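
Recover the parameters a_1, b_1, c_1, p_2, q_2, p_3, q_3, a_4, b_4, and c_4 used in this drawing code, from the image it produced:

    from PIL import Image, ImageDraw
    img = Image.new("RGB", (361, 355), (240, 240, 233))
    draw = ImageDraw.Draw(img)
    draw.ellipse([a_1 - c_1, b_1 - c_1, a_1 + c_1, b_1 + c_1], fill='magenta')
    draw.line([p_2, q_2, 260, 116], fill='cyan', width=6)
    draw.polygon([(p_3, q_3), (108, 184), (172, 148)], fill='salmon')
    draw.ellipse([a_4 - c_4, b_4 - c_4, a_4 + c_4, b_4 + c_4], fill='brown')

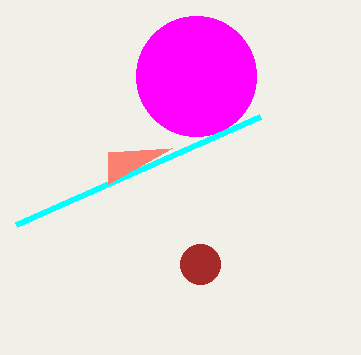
a_1 = 196; b_1 = 76; c_1 = 60; p_2 = 16; q_2 = 224; p_3 = 108; q_3 = 152; a_4 = 200; b_4 = 264; c_4 = 20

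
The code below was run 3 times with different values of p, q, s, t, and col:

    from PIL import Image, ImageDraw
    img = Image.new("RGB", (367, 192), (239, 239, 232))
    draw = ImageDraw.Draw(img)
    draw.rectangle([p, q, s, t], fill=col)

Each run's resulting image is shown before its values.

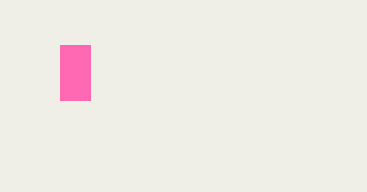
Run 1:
p = 60, q = 45, s = 90, t = 100, col = 'hotpink'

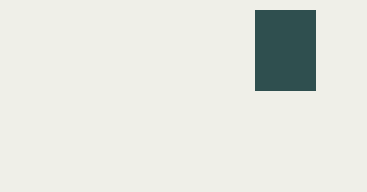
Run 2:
p = 255
q = 10
s = 315
t = 90
col = 'darkslategray'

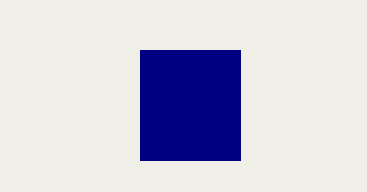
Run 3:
p = 140, q = 50, s = 240, t = 160, col = 'navy'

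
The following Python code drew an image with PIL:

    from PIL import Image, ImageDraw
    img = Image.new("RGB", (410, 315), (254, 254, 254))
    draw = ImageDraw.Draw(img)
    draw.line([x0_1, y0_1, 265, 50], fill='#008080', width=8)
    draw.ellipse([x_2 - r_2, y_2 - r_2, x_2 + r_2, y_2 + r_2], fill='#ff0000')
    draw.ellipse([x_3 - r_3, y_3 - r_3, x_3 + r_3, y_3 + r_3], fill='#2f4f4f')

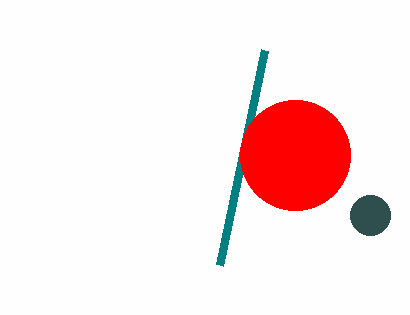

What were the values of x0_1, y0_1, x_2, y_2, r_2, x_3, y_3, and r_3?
x0_1 = 220, y0_1 = 265, x_2 = 295, y_2 = 155, r_2 = 55, x_3 = 370, y_3 = 215, r_3 = 20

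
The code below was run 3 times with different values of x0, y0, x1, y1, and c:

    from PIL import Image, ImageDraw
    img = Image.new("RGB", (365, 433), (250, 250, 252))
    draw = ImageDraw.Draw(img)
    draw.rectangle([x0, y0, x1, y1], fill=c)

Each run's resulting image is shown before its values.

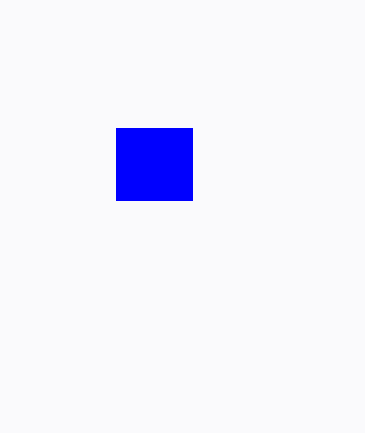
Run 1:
x0 = 116
y0 = 128
x1 = 192
y1 = 200
c = 'blue'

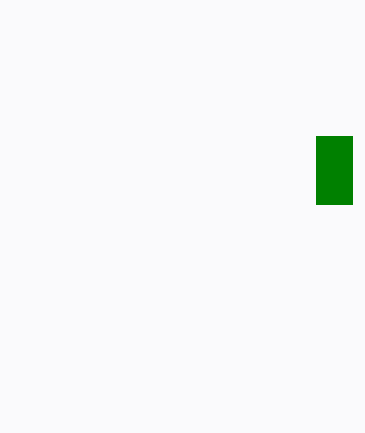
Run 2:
x0 = 316, y0 = 136, x1 = 352, y1 = 204, c = 'green'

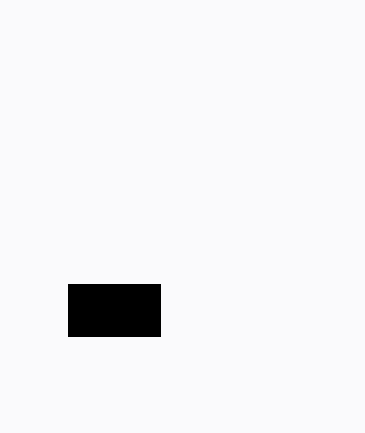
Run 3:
x0 = 68
y0 = 284
x1 = 160
y1 = 336
c = 'black'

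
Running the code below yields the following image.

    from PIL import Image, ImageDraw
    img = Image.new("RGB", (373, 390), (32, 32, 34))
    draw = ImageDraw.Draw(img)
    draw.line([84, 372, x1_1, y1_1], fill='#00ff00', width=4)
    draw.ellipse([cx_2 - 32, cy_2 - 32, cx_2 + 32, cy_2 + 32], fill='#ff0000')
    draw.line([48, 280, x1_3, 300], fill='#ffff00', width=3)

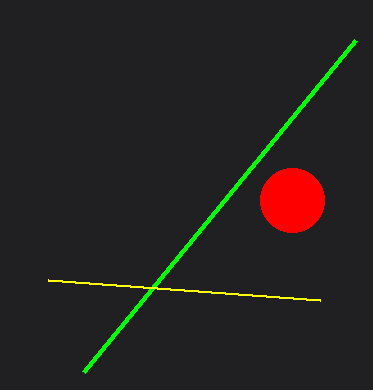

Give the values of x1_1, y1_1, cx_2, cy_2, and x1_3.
x1_1 = 356
y1_1 = 40
cx_2 = 292
cy_2 = 200
x1_3 = 320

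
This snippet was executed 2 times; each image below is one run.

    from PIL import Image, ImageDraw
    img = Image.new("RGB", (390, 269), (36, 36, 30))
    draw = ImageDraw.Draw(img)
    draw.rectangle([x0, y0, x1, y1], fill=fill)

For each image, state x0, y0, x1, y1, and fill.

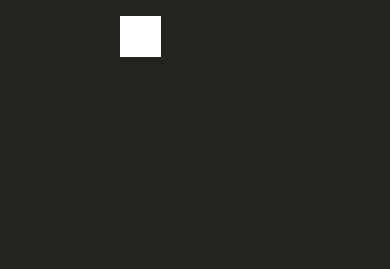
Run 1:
x0 = 120
y0 = 16
x1 = 160
y1 = 56
fill = 'white'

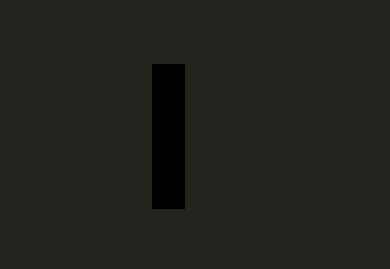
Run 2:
x0 = 152; y0 = 64; x1 = 184; y1 = 208; fill = 'black'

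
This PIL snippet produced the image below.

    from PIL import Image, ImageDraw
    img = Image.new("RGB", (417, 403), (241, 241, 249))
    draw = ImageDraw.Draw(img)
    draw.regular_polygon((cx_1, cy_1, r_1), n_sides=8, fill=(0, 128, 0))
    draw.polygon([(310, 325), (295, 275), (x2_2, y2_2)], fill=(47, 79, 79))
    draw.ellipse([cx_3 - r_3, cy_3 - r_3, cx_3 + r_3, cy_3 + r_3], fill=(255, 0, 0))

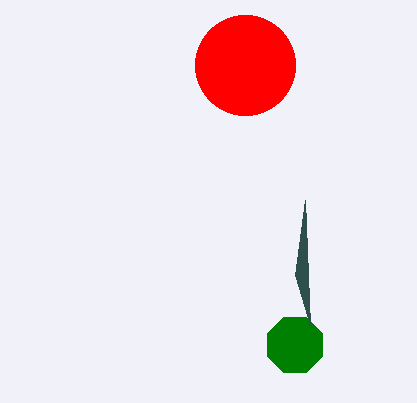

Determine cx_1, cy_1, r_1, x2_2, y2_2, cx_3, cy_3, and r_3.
cx_1 = 295; cy_1 = 345; r_1 = 30; x2_2 = 305; y2_2 = 200; cx_3 = 245; cy_3 = 65; r_3 = 50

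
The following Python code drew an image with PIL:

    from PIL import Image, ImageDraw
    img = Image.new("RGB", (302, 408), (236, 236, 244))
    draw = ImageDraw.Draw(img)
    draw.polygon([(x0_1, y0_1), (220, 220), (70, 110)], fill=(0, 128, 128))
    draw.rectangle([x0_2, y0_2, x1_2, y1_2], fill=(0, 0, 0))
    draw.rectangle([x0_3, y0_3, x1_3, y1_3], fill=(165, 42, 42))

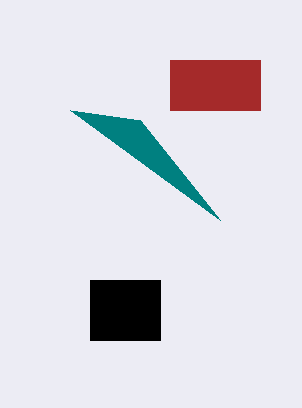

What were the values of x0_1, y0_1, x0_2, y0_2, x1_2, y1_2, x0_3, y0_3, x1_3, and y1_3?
x0_1 = 140, y0_1 = 120, x0_2 = 90, y0_2 = 280, x1_2 = 160, y1_2 = 340, x0_3 = 170, y0_3 = 60, x1_3 = 260, y1_3 = 110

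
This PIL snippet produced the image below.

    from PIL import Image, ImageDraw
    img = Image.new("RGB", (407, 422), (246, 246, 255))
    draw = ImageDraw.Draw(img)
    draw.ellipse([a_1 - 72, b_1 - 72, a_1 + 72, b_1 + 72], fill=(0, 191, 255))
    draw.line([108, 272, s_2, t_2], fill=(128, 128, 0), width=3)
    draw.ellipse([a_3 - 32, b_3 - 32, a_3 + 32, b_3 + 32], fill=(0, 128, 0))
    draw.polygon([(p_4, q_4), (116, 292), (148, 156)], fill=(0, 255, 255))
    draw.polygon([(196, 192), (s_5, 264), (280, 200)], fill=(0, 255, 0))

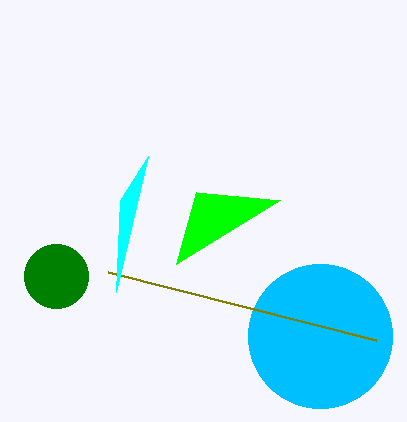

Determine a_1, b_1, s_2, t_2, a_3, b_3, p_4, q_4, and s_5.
a_1 = 320; b_1 = 336; s_2 = 376; t_2 = 340; a_3 = 56; b_3 = 276; p_4 = 120; q_4 = 200; s_5 = 176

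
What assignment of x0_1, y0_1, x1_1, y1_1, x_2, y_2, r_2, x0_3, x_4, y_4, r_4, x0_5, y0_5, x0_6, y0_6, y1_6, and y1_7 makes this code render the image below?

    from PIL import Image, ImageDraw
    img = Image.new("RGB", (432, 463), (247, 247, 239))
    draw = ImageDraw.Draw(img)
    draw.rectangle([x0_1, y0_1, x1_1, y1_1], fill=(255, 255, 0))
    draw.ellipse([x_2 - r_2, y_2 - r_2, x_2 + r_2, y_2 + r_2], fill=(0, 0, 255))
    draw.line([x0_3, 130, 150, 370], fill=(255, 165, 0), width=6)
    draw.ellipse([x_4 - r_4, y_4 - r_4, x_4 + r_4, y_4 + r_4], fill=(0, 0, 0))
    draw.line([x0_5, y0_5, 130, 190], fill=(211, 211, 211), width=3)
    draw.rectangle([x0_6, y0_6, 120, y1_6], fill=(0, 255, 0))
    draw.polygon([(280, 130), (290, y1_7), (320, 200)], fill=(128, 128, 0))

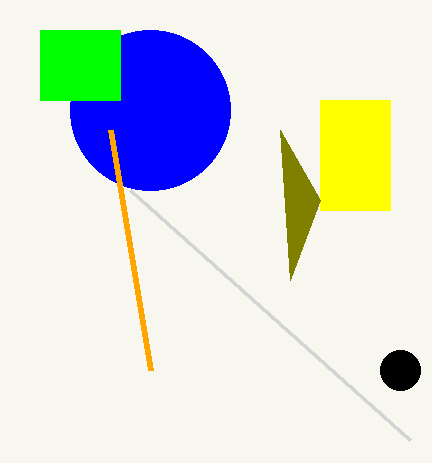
x0_1 = 320; y0_1 = 100; x1_1 = 390; y1_1 = 210; x_2 = 150; y_2 = 110; r_2 = 80; x0_3 = 110; x_4 = 400; y_4 = 370; r_4 = 20; x0_5 = 410; y0_5 = 440; x0_6 = 40; y0_6 = 30; y1_6 = 100; y1_7 = 280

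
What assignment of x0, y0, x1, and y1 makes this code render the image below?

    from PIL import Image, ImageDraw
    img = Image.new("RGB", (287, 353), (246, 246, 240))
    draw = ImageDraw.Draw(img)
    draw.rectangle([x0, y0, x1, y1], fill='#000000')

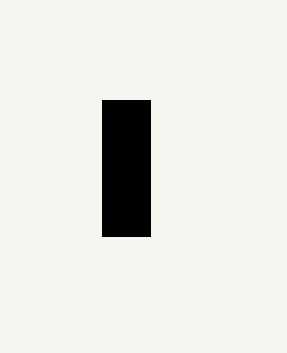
x0 = 102
y0 = 100
x1 = 150
y1 = 236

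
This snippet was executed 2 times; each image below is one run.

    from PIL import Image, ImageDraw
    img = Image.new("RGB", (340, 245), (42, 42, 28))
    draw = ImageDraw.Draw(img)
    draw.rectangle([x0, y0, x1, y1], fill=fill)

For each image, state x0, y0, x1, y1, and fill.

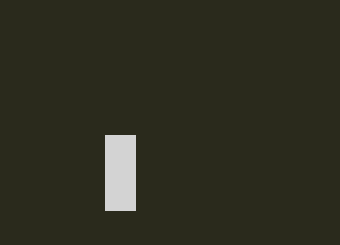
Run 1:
x0 = 105, y0 = 135, x1 = 135, y1 = 210, fill = 'lightgray'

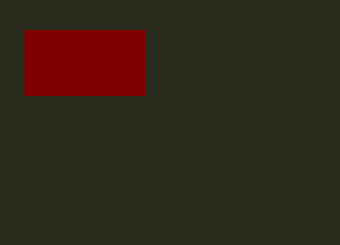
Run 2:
x0 = 25, y0 = 30, x1 = 145, y1 = 95, fill = 'maroon'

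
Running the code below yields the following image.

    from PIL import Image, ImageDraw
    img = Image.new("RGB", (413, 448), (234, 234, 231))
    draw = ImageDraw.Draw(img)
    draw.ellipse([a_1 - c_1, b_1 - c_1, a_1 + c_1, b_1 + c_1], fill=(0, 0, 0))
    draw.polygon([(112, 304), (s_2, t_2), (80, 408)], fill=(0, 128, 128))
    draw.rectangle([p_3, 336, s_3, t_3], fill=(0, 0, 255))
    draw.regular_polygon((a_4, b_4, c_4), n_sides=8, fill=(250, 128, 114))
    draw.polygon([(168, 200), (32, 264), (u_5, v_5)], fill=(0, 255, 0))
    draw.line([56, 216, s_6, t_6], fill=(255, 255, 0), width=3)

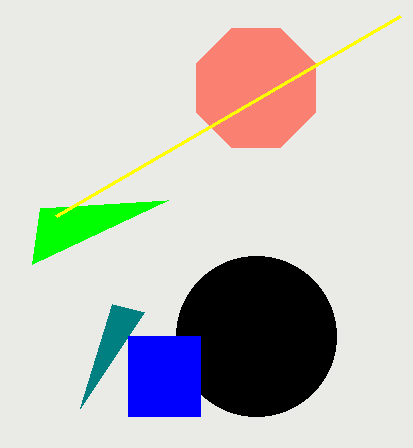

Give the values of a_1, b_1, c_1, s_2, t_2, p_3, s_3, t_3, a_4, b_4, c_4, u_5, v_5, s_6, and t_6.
a_1 = 256; b_1 = 336; c_1 = 80; s_2 = 144; t_2 = 312; p_3 = 128; s_3 = 200; t_3 = 416; a_4 = 256; b_4 = 88; c_4 = 64; u_5 = 40; v_5 = 208; s_6 = 400; t_6 = 16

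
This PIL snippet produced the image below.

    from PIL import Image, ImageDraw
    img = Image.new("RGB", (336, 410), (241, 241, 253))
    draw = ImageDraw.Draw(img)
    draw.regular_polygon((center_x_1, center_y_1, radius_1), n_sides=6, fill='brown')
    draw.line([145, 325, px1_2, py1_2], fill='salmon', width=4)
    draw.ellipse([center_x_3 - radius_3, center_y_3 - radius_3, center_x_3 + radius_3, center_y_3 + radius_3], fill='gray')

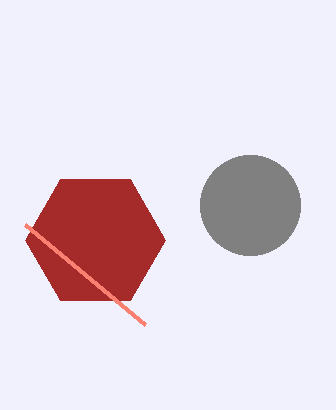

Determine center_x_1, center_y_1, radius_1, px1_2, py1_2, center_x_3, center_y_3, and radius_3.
center_x_1 = 95; center_y_1 = 240; radius_1 = 70; px1_2 = 25; py1_2 = 225; center_x_3 = 250; center_y_3 = 205; radius_3 = 50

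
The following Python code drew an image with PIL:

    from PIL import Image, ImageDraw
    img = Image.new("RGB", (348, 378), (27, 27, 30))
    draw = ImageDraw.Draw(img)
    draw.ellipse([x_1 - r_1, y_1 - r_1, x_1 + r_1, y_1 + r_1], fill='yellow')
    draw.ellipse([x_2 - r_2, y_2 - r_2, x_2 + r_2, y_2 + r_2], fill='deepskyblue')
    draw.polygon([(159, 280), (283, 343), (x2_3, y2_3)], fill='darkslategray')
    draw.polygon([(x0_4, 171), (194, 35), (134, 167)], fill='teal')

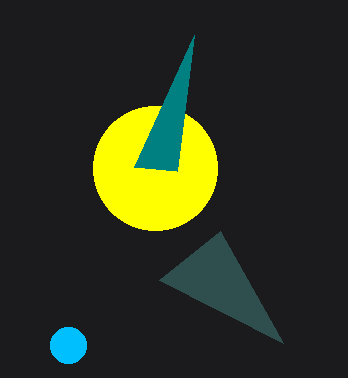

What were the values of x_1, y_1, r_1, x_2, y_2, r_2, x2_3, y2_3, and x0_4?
x_1 = 155, y_1 = 168, r_1 = 62, x_2 = 68, y_2 = 345, r_2 = 18, x2_3 = 220, y2_3 = 231, x0_4 = 177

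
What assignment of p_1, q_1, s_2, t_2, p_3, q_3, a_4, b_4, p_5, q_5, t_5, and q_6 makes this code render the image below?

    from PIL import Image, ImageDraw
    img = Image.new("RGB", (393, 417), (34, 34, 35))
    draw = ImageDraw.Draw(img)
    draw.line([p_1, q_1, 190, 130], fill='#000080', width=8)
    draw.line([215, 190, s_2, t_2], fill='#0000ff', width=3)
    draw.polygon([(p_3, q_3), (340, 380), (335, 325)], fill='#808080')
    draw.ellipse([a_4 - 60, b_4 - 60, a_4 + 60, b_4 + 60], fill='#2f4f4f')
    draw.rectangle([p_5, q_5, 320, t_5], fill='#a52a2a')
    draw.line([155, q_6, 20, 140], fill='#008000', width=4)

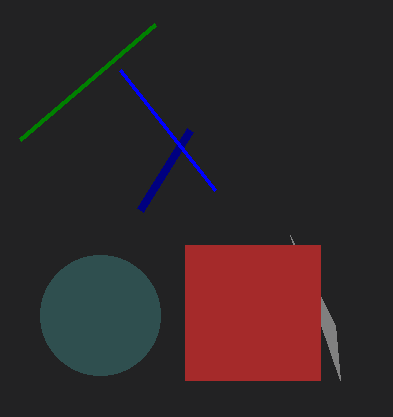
p_1 = 140; q_1 = 210; s_2 = 120; t_2 = 70; p_3 = 290; q_3 = 235; a_4 = 100; b_4 = 315; p_5 = 185; q_5 = 245; t_5 = 380; q_6 = 25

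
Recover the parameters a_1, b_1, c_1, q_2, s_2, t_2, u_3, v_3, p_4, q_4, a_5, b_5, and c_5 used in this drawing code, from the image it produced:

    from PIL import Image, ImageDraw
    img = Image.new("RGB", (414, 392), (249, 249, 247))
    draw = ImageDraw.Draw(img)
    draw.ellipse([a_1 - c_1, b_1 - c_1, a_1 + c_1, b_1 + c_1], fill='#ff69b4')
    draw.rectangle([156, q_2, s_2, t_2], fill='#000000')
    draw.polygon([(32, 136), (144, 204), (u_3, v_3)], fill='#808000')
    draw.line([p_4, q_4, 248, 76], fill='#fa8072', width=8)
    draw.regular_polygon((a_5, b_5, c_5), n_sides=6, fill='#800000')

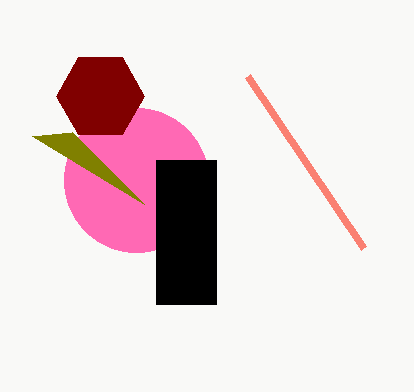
a_1 = 136
b_1 = 180
c_1 = 72
q_2 = 160
s_2 = 216
t_2 = 304
u_3 = 72
v_3 = 132
p_4 = 364
q_4 = 248
a_5 = 100
b_5 = 96
c_5 = 44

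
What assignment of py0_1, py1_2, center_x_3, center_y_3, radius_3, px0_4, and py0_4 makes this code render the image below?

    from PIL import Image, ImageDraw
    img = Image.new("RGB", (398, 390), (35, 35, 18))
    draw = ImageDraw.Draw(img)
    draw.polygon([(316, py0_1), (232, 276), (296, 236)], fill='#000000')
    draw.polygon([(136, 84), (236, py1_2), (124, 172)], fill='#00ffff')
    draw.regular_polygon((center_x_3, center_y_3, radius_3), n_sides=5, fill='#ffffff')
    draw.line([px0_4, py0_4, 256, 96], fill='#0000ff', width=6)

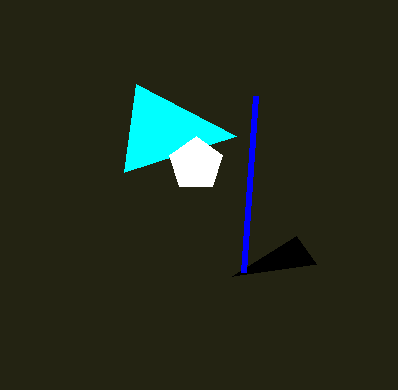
py0_1 = 264, py1_2 = 136, center_x_3 = 196, center_y_3 = 164, radius_3 = 28, px0_4 = 244, py0_4 = 272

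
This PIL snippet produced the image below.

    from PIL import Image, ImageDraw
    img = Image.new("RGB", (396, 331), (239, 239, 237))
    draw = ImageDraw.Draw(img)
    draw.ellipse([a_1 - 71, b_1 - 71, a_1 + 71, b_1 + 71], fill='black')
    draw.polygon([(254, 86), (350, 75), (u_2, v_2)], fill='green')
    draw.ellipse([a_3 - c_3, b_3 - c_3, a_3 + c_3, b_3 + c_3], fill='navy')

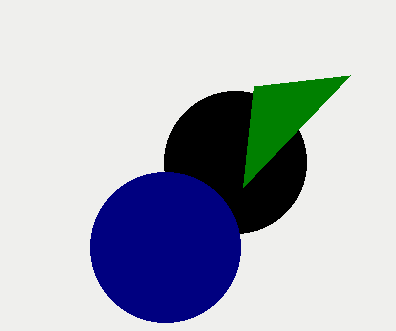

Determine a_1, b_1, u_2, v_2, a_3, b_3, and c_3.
a_1 = 235, b_1 = 162, u_2 = 243, v_2 = 187, a_3 = 165, b_3 = 247, c_3 = 75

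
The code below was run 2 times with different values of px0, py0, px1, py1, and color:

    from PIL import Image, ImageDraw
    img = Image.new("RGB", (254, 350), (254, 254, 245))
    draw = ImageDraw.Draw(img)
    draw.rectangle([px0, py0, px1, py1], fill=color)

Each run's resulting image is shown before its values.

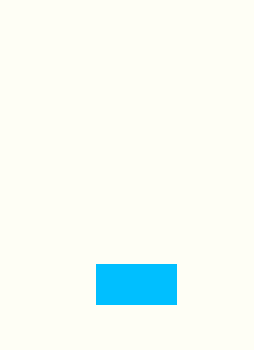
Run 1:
px0 = 96; py0 = 264; px1 = 176; py1 = 304; color = 'deepskyblue'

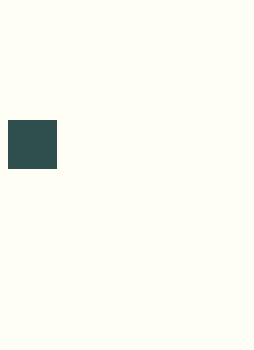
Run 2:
px0 = 8
py0 = 120
px1 = 56
py1 = 168
color = 'darkslategray'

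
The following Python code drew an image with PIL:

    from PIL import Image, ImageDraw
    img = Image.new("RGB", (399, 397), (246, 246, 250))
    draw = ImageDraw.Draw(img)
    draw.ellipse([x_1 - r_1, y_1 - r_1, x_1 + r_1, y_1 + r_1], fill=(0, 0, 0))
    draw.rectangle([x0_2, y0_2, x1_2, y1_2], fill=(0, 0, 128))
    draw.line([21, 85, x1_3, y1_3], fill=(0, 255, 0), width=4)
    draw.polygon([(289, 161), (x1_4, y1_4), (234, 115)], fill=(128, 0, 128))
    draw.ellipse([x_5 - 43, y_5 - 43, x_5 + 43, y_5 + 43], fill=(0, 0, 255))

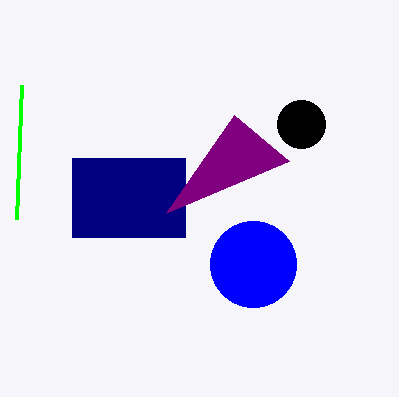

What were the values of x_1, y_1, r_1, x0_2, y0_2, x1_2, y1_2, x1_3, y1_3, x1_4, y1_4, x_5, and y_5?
x_1 = 301
y_1 = 124
r_1 = 24
x0_2 = 72
y0_2 = 158
x1_2 = 185
y1_2 = 237
x1_3 = 16
y1_3 = 219
x1_4 = 166
y1_4 = 213
x_5 = 253
y_5 = 264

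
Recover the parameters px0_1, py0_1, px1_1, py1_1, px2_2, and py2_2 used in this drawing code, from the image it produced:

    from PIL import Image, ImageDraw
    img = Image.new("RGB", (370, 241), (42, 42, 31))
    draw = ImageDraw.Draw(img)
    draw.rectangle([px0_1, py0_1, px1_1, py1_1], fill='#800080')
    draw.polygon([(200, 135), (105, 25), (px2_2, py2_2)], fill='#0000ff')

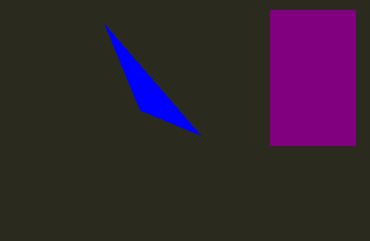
px0_1 = 270, py0_1 = 10, px1_1 = 355, py1_1 = 145, px2_2 = 140, py2_2 = 110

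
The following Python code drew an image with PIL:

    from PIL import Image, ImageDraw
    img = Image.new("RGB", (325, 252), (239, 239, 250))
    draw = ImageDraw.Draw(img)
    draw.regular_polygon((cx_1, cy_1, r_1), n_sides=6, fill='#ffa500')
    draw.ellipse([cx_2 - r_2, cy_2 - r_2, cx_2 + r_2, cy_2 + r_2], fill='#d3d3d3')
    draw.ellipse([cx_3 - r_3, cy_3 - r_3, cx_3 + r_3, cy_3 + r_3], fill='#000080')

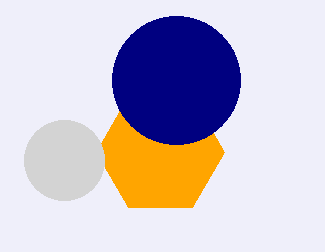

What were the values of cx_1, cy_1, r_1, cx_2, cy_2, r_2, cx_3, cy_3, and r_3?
cx_1 = 160; cy_1 = 152; r_1 = 64; cx_2 = 64; cy_2 = 160; r_2 = 40; cx_3 = 176; cy_3 = 80; r_3 = 64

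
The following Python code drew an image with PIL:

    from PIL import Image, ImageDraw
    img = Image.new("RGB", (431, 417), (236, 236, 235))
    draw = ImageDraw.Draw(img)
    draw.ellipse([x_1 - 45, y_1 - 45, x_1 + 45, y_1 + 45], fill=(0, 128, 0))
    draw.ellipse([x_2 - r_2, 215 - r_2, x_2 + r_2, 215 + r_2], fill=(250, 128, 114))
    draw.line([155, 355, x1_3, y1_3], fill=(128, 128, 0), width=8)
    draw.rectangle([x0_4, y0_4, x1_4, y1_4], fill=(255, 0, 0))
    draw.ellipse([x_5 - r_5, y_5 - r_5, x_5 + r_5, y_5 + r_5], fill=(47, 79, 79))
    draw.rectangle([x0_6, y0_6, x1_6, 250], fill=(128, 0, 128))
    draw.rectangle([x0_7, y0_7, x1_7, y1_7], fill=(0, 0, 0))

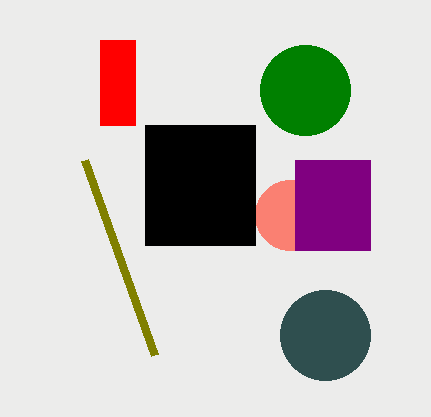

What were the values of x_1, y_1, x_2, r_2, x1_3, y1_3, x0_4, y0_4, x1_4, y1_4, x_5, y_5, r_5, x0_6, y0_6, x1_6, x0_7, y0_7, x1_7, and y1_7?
x_1 = 305, y_1 = 90, x_2 = 290, r_2 = 35, x1_3 = 85, y1_3 = 160, x0_4 = 100, y0_4 = 40, x1_4 = 135, y1_4 = 125, x_5 = 325, y_5 = 335, r_5 = 45, x0_6 = 295, y0_6 = 160, x1_6 = 370, x0_7 = 145, y0_7 = 125, x1_7 = 255, y1_7 = 245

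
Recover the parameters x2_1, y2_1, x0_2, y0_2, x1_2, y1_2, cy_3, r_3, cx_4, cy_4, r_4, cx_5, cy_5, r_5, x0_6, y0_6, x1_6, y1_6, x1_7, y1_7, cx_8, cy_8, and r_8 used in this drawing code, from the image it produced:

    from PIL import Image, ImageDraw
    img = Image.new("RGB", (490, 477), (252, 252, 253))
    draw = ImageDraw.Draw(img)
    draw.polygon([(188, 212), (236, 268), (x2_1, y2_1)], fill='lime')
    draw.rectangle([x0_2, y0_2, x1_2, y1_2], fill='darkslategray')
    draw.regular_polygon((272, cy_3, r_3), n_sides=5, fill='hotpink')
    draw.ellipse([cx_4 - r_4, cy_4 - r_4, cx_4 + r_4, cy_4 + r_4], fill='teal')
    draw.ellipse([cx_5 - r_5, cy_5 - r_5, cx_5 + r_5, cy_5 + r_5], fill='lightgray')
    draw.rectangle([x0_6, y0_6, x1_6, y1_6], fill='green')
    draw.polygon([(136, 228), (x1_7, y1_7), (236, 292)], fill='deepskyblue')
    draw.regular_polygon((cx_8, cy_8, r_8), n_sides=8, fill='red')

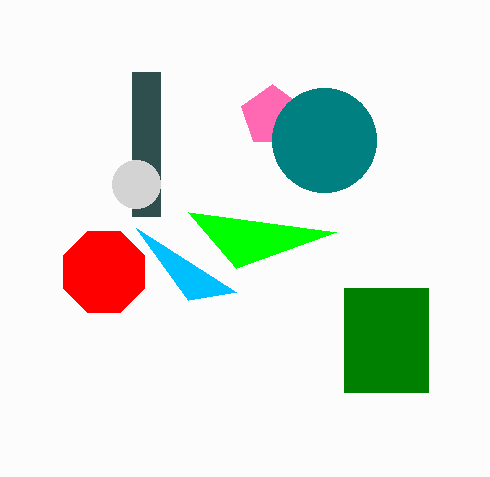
x2_1 = 336; y2_1 = 232; x0_2 = 132; y0_2 = 72; x1_2 = 160; y1_2 = 216; cy_3 = 116; r_3 = 32; cx_4 = 324; cy_4 = 140; r_4 = 52; cx_5 = 136; cy_5 = 184; r_5 = 24; x0_6 = 344; y0_6 = 288; x1_6 = 428; y1_6 = 392; x1_7 = 188; y1_7 = 300; cx_8 = 104; cy_8 = 272; r_8 = 44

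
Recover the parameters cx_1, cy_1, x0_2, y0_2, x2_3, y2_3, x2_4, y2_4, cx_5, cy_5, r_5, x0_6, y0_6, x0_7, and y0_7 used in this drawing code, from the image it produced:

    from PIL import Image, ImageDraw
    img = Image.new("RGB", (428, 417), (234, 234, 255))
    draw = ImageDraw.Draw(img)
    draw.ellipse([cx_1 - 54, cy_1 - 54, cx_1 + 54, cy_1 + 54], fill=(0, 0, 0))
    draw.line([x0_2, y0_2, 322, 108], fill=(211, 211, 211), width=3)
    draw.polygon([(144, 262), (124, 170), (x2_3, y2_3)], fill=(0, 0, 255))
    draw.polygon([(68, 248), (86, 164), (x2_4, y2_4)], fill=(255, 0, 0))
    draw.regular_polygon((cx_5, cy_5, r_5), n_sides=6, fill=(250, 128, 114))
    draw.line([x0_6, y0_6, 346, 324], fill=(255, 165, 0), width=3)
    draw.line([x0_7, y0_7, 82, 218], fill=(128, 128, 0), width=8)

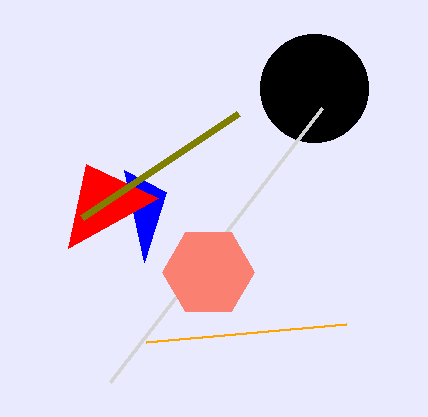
cx_1 = 314; cy_1 = 88; x0_2 = 110; y0_2 = 382; x2_3 = 166; y2_3 = 192; x2_4 = 158; y2_4 = 198; cx_5 = 208; cy_5 = 272; r_5 = 46; x0_6 = 146; y0_6 = 342; x0_7 = 238; y0_7 = 114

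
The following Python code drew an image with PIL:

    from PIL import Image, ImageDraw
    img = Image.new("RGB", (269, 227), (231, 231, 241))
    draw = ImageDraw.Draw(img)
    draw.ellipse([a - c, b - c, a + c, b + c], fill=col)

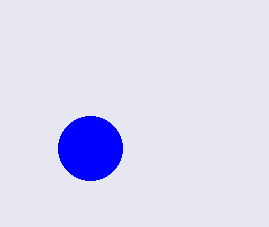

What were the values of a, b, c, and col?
a = 90; b = 148; c = 32; col = 'blue'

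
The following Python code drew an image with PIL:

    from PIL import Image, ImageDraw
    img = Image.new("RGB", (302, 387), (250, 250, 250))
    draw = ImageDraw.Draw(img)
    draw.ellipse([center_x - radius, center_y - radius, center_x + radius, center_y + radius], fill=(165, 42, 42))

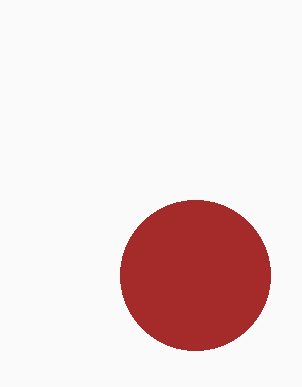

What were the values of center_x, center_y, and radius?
center_x = 195, center_y = 275, radius = 75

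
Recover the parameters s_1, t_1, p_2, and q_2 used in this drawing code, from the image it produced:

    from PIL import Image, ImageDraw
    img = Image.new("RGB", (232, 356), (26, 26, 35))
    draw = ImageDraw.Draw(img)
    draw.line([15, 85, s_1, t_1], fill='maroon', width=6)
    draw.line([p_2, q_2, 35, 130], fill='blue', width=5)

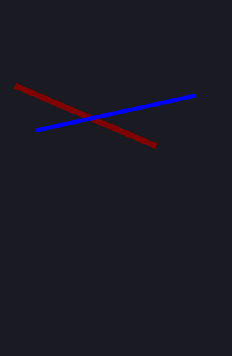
s_1 = 155
t_1 = 145
p_2 = 195
q_2 = 95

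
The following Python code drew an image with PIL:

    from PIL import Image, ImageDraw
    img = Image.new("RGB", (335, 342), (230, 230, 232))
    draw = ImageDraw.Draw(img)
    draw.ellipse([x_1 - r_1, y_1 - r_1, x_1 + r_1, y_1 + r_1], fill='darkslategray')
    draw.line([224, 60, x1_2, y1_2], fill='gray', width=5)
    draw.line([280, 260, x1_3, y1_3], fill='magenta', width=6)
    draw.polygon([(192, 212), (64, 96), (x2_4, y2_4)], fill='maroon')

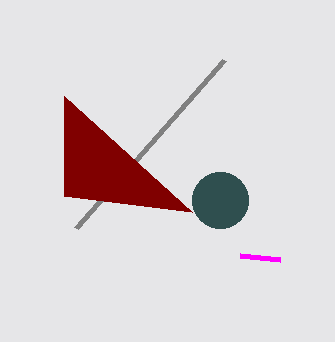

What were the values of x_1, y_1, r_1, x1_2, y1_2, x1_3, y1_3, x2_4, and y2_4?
x_1 = 220
y_1 = 200
r_1 = 28
x1_2 = 76
y1_2 = 228
x1_3 = 240
y1_3 = 256
x2_4 = 64
y2_4 = 196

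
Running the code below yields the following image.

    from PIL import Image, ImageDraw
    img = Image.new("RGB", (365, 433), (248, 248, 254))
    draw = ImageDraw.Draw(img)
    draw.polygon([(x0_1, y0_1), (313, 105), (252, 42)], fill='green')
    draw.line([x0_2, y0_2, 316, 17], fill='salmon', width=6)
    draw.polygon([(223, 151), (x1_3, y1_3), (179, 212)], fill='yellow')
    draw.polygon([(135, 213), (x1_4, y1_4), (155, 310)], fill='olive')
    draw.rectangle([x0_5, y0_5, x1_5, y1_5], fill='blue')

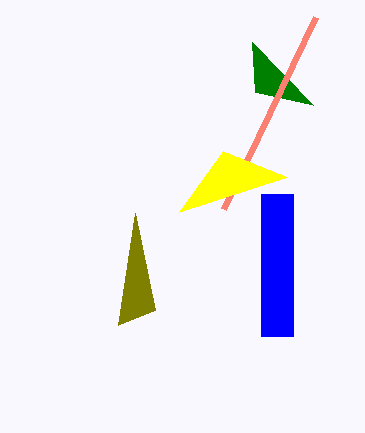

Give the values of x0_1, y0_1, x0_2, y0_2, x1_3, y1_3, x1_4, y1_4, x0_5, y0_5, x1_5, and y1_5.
x0_1 = 255; y0_1 = 92; x0_2 = 224; y0_2 = 209; x1_3 = 287; y1_3 = 177; x1_4 = 118; y1_4 = 325; x0_5 = 261; y0_5 = 194; x1_5 = 293; y1_5 = 336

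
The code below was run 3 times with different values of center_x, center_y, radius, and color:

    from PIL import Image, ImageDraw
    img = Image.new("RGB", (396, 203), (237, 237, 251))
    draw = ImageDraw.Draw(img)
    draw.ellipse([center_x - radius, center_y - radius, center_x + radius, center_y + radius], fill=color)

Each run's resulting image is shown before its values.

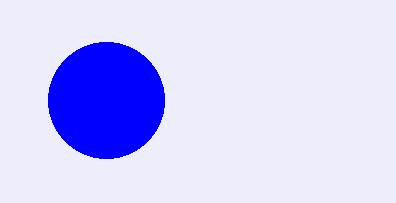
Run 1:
center_x = 106
center_y = 100
radius = 58
color = 'blue'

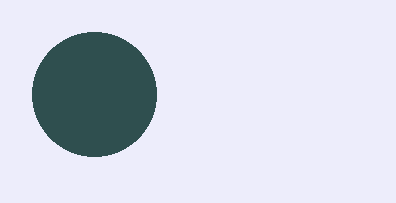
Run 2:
center_x = 94; center_y = 94; radius = 62; color = 'darkslategray'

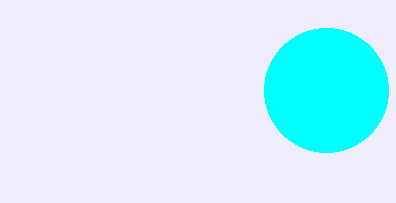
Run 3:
center_x = 326, center_y = 90, radius = 62, color = 'cyan'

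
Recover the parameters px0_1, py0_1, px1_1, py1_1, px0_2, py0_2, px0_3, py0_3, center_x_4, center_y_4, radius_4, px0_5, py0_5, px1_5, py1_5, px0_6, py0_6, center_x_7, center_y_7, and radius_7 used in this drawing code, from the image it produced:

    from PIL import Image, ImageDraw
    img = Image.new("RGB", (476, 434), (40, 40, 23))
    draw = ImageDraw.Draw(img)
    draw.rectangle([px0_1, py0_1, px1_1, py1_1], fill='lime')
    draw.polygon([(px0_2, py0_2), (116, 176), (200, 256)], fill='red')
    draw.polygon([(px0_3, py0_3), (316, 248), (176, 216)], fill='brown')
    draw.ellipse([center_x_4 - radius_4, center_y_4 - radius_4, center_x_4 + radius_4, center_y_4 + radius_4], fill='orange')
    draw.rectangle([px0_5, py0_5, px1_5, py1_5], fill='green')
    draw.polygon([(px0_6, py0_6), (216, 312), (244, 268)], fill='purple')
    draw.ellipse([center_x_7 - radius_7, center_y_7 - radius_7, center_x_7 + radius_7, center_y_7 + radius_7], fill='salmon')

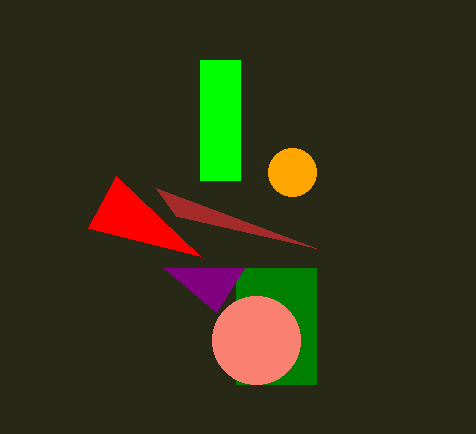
px0_1 = 200, py0_1 = 60, px1_1 = 240, py1_1 = 180, px0_2 = 88, py0_2 = 228, px0_3 = 156, py0_3 = 188, center_x_4 = 292, center_y_4 = 172, radius_4 = 24, px0_5 = 236, py0_5 = 268, px1_5 = 316, py1_5 = 384, px0_6 = 164, py0_6 = 268, center_x_7 = 256, center_y_7 = 340, radius_7 = 44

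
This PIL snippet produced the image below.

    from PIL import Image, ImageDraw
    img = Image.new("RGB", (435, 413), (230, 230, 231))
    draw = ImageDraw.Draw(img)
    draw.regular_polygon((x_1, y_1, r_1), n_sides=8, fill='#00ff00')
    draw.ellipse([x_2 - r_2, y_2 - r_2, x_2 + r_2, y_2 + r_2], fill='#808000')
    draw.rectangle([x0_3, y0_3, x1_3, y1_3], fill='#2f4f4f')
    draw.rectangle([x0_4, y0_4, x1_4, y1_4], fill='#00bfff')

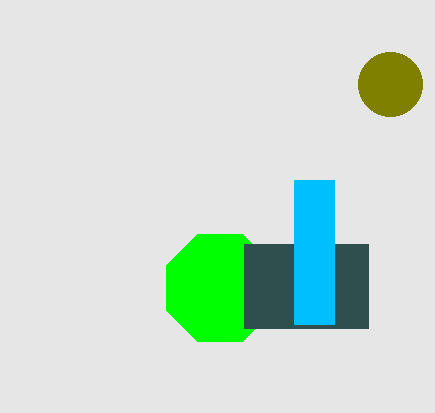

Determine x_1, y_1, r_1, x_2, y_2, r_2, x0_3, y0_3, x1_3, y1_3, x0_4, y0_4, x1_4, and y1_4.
x_1 = 220; y_1 = 288; r_1 = 58; x_2 = 390; y_2 = 84; r_2 = 32; x0_3 = 244; y0_3 = 244; x1_3 = 368; y1_3 = 328; x0_4 = 294; y0_4 = 180; x1_4 = 334; y1_4 = 324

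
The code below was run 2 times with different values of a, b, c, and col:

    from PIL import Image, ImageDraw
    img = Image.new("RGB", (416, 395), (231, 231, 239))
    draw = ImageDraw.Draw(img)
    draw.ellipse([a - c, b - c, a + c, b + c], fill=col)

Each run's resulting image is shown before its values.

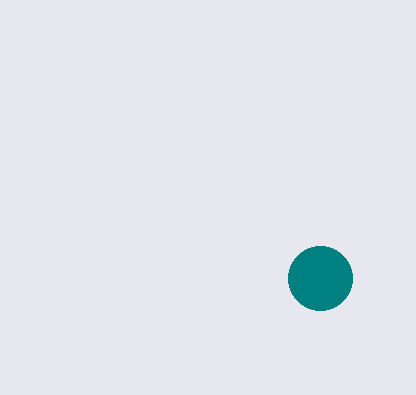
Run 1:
a = 320
b = 278
c = 32
col = 'teal'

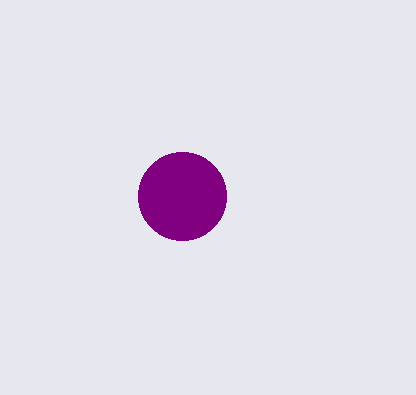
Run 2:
a = 182, b = 196, c = 44, col = 'purple'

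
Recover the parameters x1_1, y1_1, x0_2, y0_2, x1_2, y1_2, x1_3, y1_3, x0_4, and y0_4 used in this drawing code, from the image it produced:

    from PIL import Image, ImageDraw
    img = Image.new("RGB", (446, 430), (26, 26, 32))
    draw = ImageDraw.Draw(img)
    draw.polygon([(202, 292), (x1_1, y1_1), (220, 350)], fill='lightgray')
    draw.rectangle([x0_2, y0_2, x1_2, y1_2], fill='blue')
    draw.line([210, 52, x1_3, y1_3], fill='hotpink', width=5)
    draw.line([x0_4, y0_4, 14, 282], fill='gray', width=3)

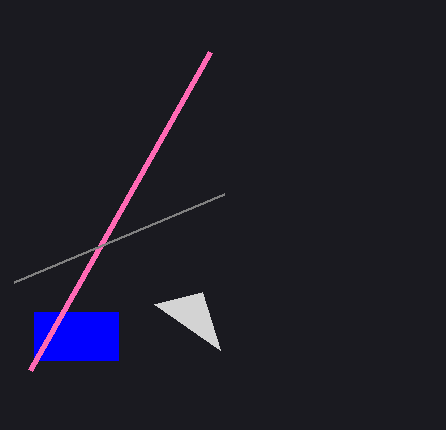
x1_1 = 154
y1_1 = 304
x0_2 = 34
y0_2 = 312
x1_2 = 118
y1_2 = 360
x1_3 = 30
y1_3 = 370
x0_4 = 224
y0_4 = 194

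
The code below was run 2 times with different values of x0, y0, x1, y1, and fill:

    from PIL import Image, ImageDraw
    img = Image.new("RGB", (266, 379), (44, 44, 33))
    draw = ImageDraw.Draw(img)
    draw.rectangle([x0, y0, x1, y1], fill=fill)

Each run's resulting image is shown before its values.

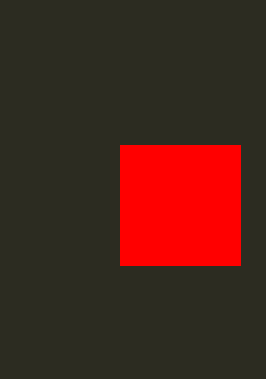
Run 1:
x0 = 120
y0 = 145
x1 = 240
y1 = 265
fill = 'red'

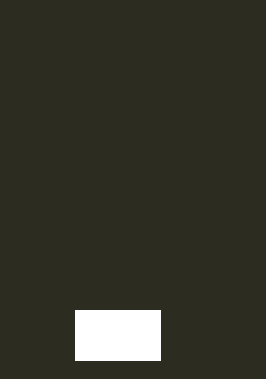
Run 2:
x0 = 75
y0 = 310
x1 = 160
y1 = 360
fill = 'white'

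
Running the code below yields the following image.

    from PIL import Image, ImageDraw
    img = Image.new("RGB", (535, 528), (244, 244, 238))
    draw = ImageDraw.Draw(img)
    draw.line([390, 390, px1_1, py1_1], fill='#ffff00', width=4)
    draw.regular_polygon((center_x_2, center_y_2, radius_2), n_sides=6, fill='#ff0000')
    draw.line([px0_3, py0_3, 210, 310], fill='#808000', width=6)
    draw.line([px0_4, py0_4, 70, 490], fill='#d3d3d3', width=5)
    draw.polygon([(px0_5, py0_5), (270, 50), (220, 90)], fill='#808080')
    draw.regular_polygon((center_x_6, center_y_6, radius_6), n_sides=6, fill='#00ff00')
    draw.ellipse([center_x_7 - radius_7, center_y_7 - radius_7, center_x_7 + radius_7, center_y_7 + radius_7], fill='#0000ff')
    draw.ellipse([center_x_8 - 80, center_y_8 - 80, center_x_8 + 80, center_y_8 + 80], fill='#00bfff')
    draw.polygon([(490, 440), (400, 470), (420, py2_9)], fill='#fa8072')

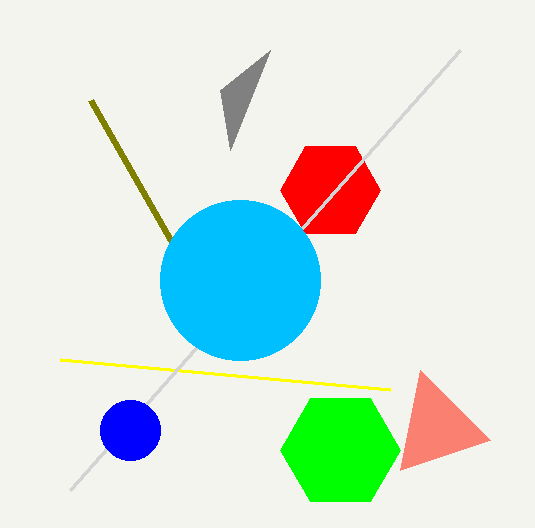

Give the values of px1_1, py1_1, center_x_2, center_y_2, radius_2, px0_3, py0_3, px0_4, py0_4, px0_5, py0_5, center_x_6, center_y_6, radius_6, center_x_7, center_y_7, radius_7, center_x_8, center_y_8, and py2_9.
px1_1 = 60
py1_1 = 360
center_x_2 = 330
center_y_2 = 190
radius_2 = 50
px0_3 = 90
py0_3 = 100
px0_4 = 460
py0_4 = 50
px0_5 = 230
py0_5 = 150
center_x_6 = 340
center_y_6 = 450
radius_6 = 60
center_x_7 = 130
center_y_7 = 430
radius_7 = 30
center_x_8 = 240
center_y_8 = 280
py2_9 = 370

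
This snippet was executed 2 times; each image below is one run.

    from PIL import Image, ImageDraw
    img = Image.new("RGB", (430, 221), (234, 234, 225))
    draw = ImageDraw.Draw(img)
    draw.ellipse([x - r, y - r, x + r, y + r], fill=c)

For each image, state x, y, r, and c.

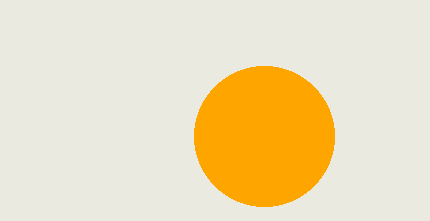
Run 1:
x = 264, y = 136, r = 70, c = 'orange'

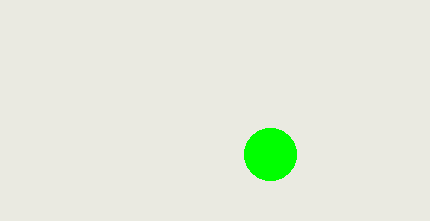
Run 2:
x = 270, y = 154, r = 26, c = 'lime'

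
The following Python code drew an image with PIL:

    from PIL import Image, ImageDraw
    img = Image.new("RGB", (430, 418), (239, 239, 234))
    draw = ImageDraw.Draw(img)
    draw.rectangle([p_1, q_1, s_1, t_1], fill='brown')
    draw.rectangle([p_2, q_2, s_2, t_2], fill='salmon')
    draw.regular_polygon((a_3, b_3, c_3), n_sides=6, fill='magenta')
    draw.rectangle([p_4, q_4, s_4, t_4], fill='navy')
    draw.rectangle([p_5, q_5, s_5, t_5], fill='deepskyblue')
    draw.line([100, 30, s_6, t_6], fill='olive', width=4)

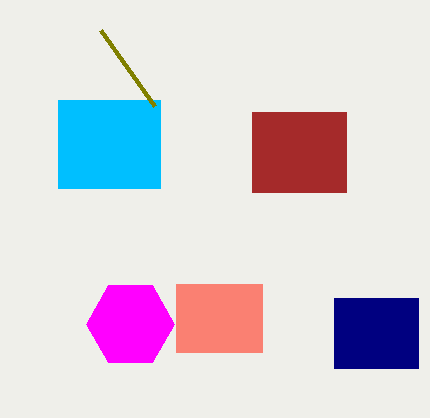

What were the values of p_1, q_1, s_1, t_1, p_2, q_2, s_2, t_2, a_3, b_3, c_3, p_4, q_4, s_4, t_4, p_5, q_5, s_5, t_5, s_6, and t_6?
p_1 = 252, q_1 = 112, s_1 = 346, t_1 = 192, p_2 = 176, q_2 = 284, s_2 = 262, t_2 = 352, a_3 = 130, b_3 = 324, c_3 = 44, p_4 = 334, q_4 = 298, s_4 = 418, t_4 = 368, p_5 = 58, q_5 = 100, s_5 = 160, t_5 = 188, s_6 = 154, t_6 = 106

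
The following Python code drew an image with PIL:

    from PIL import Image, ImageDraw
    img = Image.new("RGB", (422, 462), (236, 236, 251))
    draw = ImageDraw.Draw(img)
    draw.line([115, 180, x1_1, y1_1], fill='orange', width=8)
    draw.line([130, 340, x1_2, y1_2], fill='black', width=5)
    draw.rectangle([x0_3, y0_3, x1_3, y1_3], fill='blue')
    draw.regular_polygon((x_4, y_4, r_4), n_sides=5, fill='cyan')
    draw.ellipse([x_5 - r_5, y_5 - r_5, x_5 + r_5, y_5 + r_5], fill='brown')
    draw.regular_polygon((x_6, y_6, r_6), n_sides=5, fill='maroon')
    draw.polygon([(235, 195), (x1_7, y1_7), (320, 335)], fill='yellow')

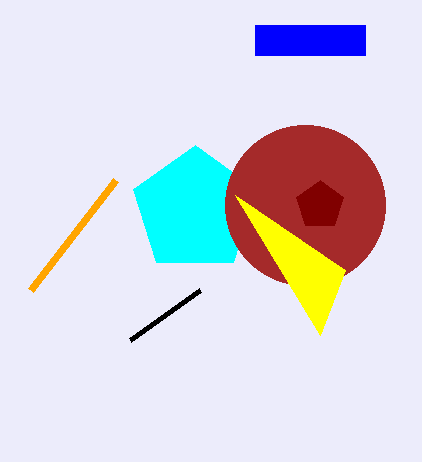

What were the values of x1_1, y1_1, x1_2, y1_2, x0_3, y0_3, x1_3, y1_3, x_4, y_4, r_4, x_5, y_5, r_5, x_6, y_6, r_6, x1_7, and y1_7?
x1_1 = 30, y1_1 = 290, x1_2 = 200, y1_2 = 290, x0_3 = 255, y0_3 = 25, x1_3 = 365, y1_3 = 55, x_4 = 195, y_4 = 210, r_4 = 65, x_5 = 305, y_5 = 205, r_5 = 80, x_6 = 320, y_6 = 205, r_6 = 25, x1_7 = 345, y1_7 = 270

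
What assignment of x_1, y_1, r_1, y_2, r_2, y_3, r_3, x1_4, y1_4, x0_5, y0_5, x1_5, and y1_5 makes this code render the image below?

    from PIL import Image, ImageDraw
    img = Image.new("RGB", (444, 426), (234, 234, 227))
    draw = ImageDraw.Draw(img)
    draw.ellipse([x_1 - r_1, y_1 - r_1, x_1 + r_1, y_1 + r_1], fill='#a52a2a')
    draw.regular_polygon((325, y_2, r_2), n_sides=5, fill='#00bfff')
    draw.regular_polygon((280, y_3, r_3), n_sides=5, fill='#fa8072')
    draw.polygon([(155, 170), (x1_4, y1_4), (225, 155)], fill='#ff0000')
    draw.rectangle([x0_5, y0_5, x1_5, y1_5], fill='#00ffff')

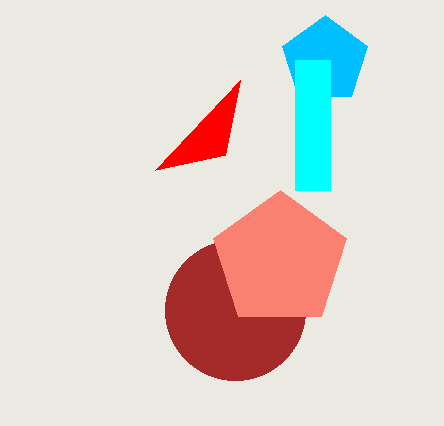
x_1 = 235
y_1 = 310
r_1 = 70
y_2 = 60
r_2 = 45
y_3 = 260
r_3 = 70
x1_4 = 240
y1_4 = 80
x0_5 = 295
y0_5 = 60
x1_5 = 330
y1_5 = 190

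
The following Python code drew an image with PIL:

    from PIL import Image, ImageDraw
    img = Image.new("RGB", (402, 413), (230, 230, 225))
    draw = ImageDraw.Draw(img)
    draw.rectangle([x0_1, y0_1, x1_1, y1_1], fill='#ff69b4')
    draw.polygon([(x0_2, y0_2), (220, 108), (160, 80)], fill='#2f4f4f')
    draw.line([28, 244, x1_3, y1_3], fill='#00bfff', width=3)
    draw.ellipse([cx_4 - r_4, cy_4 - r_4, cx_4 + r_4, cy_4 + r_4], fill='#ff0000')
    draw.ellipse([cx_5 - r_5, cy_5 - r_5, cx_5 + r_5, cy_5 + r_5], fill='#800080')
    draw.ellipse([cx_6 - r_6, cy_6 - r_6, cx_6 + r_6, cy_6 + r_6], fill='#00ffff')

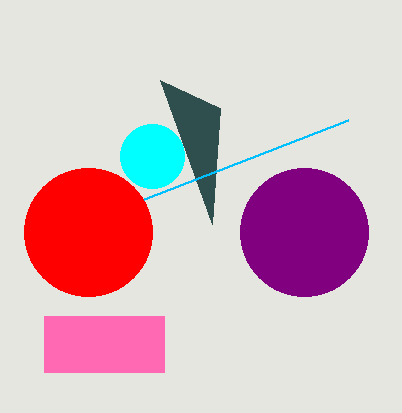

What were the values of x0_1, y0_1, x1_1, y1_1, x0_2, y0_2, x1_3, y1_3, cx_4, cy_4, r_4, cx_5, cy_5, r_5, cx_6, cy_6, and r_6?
x0_1 = 44
y0_1 = 316
x1_1 = 164
y1_1 = 372
x0_2 = 212
y0_2 = 224
x1_3 = 348
y1_3 = 120
cx_4 = 88
cy_4 = 232
r_4 = 64
cx_5 = 304
cy_5 = 232
r_5 = 64
cx_6 = 152
cy_6 = 156
r_6 = 32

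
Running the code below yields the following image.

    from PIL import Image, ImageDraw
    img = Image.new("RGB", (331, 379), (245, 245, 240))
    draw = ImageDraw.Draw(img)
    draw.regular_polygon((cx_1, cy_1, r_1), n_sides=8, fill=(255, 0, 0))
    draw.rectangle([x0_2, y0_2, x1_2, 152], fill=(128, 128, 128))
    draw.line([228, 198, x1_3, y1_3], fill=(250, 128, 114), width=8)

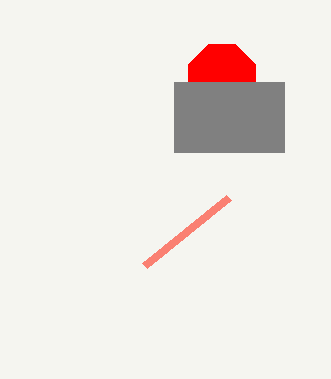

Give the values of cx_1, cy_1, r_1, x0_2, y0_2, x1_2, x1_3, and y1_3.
cx_1 = 222; cy_1 = 78; r_1 = 36; x0_2 = 174; y0_2 = 82; x1_2 = 284; x1_3 = 144; y1_3 = 266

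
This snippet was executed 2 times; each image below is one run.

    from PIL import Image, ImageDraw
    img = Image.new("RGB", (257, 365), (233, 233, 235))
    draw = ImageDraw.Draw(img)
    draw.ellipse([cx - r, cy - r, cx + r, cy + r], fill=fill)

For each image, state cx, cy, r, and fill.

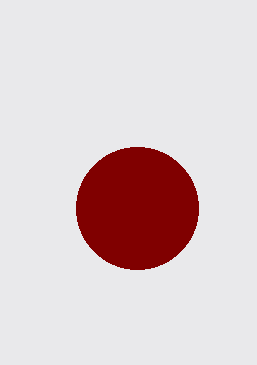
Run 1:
cx = 137; cy = 208; r = 61; fill = 'maroon'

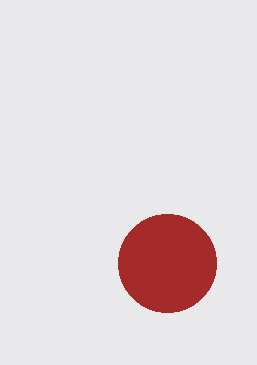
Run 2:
cx = 167, cy = 263, r = 49, fill = 'brown'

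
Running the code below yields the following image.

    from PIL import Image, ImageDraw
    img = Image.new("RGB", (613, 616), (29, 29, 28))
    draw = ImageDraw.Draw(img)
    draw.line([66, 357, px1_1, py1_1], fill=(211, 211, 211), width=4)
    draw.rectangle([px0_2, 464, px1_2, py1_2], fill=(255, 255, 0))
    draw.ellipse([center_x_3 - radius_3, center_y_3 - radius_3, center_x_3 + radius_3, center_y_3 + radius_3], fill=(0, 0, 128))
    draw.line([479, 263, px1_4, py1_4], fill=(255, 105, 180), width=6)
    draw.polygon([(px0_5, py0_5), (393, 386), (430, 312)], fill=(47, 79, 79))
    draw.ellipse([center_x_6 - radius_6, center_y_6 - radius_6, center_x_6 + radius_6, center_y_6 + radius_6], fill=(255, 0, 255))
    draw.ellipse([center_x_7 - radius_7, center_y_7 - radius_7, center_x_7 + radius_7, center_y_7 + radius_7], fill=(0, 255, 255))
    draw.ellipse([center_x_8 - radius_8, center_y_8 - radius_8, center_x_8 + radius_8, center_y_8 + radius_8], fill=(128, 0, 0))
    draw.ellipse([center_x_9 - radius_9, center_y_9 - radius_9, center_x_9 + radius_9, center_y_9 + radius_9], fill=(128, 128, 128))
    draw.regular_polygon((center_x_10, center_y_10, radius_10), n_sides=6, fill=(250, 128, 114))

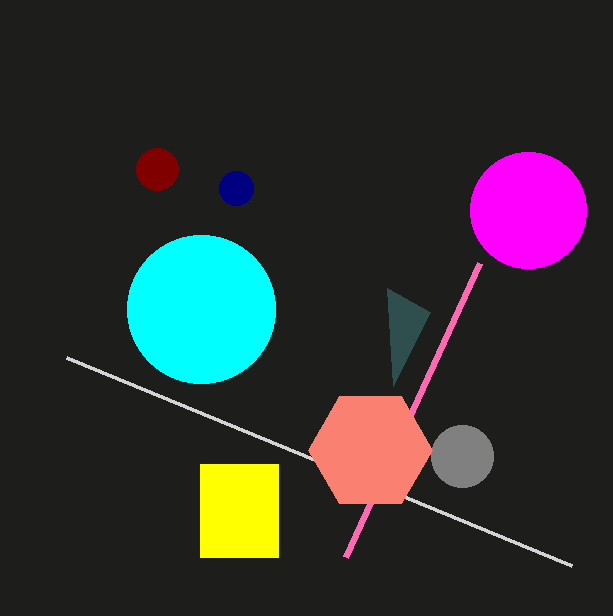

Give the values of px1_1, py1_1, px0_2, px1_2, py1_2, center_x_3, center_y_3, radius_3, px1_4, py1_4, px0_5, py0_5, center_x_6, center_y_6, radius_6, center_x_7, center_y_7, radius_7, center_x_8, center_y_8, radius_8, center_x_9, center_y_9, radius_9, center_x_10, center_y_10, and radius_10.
px1_1 = 571; py1_1 = 565; px0_2 = 200; px1_2 = 278; py1_2 = 557; center_x_3 = 236; center_y_3 = 188; radius_3 = 17; px1_4 = 345; py1_4 = 557; px0_5 = 387; py0_5 = 288; center_x_6 = 528; center_y_6 = 210; radius_6 = 58; center_x_7 = 201; center_y_7 = 309; radius_7 = 74; center_x_8 = 157; center_y_8 = 169; radius_8 = 21; center_x_9 = 462; center_y_9 = 456; radius_9 = 31; center_x_10 = 370; center_y_10 = 450; radius_10 = 62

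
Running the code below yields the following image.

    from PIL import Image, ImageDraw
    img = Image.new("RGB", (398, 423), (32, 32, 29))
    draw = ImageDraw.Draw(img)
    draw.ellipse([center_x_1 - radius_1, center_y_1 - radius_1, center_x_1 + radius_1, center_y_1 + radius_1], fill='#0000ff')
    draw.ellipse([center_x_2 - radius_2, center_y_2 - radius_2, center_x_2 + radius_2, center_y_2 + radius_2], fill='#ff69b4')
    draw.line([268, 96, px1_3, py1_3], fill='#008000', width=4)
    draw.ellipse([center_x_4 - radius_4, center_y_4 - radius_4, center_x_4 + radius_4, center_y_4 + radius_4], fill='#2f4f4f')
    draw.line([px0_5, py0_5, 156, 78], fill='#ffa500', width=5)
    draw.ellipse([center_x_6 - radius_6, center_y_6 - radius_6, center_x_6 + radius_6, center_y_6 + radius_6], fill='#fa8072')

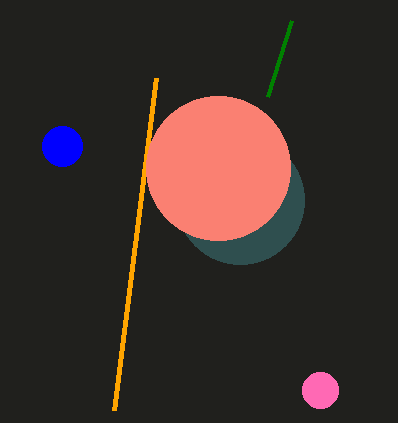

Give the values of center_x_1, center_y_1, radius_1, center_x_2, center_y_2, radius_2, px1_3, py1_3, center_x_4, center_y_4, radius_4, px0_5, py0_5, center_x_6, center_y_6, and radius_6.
center_x_1 = 62; center_y_1 = 146; radius_1 = 20; center_x_2 = 320; center_y_2 = 390; radius_2 = 18; px1_3 = 292; py1_3 = 20; center_x_4 = 240; center_y_4 = 200; radius_4 = 64; px0_5 = 114; py0_5 = 410; center_x_6 = 218; center_y_6 = 168; radius_6 = 72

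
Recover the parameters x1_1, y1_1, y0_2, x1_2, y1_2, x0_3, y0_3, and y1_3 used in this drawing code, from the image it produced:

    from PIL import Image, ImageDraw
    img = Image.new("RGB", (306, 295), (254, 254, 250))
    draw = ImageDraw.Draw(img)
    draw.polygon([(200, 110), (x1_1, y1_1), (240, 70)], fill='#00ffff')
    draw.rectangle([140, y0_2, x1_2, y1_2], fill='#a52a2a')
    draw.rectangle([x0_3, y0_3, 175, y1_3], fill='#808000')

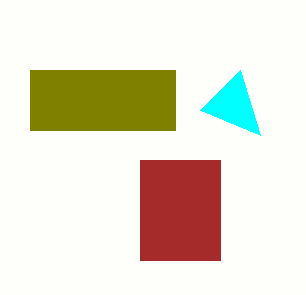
x1_1 = 260, y1_1 = 135, y0_2 = 160, x1_2 = 220, y1_2 = 260, x0_3 = 30, y0_3 = 70, y1_3 = 130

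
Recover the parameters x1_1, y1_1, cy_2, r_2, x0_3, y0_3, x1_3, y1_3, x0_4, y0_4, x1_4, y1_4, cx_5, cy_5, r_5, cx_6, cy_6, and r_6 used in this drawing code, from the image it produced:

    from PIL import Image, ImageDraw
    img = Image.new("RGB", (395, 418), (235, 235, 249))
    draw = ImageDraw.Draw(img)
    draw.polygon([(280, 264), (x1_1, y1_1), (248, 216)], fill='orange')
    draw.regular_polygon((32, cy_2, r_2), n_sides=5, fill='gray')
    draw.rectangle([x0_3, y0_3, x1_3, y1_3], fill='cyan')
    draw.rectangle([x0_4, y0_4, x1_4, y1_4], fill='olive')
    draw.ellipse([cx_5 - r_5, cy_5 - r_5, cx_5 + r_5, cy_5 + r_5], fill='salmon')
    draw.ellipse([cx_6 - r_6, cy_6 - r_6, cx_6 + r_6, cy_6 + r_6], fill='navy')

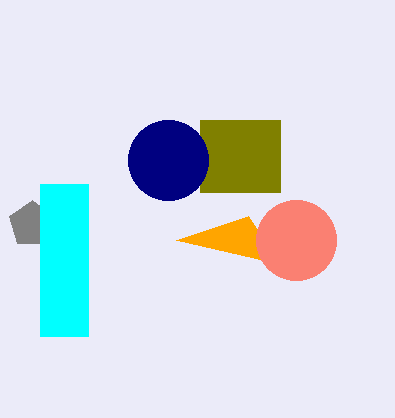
x1_1 = 176
y1_1 = 240
cy_2 = 224
r_2 = 24
x0_3 = 40
y0_3 = 184
x1_3 = 88
y1_3 = 336
x0_4 = 200
y0_4 = 120
x1_4 = 280
y1_4 = 192
cx_5 = 296
cy_5 = 240
r_5 = 40
cx_6 = 168
cy_6 = 160
r_6 = 40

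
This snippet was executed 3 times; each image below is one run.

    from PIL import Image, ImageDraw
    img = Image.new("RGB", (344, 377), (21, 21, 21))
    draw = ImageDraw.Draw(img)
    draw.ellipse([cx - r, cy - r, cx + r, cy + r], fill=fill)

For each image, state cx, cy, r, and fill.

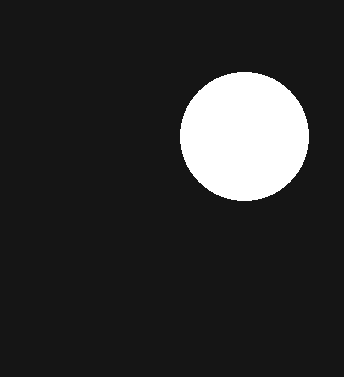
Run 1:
cx = 244, cy = 136, r = 64, fill = 'white'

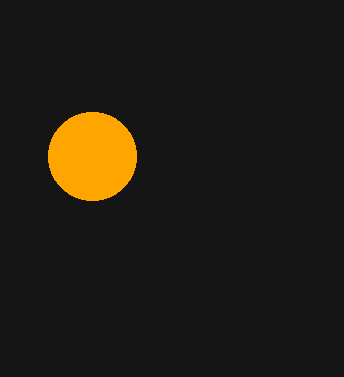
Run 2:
cx = 92, cy = 156, r = 44, fill = 'orange'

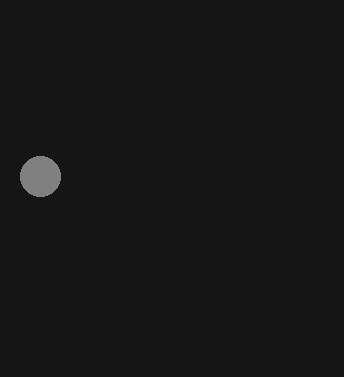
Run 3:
cx = 40; cy = 176; r = 20; fill = 'gray'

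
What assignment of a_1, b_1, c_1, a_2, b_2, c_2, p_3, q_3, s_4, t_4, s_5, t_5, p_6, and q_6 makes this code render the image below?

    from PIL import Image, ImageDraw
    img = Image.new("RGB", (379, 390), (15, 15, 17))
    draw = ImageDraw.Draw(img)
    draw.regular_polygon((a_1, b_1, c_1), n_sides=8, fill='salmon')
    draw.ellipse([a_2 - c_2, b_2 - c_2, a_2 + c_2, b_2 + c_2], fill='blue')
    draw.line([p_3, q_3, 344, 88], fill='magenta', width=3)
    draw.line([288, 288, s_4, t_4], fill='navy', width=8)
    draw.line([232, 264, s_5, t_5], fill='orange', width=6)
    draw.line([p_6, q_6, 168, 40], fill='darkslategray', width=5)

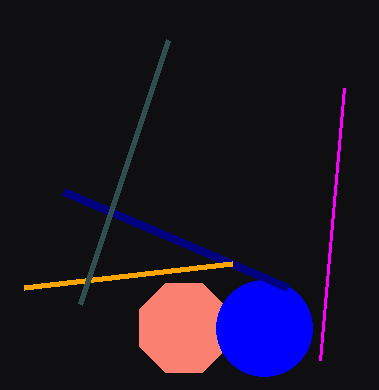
a_1 = 184, b_1 = 328, c_1 = 48, a_2 = 264, b_2 = 328, c_2 = 48, p_3 = 320, q_3 = 360, s_4 = 64, t_4 = 192, s_5 = 24, t_5 = 288, p_6 = 80, q_6 = 304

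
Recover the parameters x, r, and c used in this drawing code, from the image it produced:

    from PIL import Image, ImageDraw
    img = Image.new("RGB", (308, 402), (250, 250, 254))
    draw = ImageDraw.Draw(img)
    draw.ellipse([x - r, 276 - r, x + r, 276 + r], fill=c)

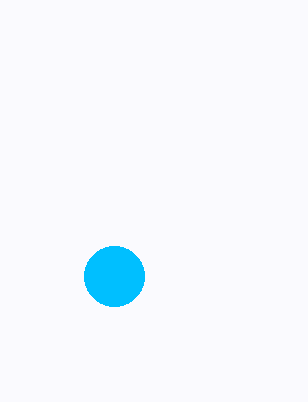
x = 114; r = 30; c = 'deepskyblue'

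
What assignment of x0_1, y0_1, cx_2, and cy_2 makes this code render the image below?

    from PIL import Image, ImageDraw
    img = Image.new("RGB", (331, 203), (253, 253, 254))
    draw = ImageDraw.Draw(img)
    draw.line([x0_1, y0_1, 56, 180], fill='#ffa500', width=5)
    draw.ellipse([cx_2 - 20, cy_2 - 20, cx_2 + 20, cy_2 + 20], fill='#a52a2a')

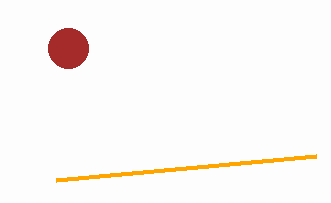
x0_1 = 316
y0_1 = 156
cx_2 = 68
cy_2 = 48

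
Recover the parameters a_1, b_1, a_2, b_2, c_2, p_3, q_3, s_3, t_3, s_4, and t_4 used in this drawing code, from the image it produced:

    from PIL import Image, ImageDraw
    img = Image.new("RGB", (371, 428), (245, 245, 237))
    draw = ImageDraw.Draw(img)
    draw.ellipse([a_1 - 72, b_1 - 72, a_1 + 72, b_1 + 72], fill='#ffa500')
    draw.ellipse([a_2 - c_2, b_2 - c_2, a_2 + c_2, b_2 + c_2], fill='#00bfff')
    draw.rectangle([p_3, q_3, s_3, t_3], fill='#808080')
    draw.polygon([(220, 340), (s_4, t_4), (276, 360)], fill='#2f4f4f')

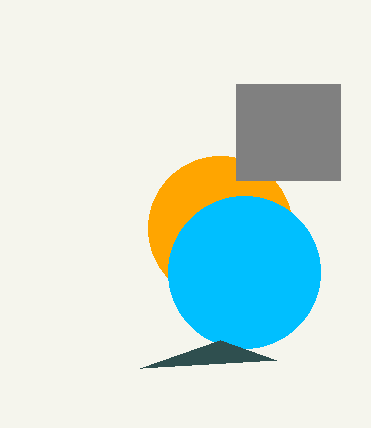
a_1 = 220
b_1 = 228
a_2 = 244
b_2 = 272
c_2 = 76
p_3 = 236
q_3 = 84
s_3 = 340
t_3 = 180
s_4 = 140
t_4 = 368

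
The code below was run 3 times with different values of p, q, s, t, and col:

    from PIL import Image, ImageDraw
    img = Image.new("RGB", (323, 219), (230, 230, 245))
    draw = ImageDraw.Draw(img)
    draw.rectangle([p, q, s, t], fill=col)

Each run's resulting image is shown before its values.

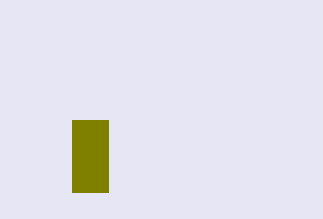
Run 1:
p = 72; q = 120; s = 108; t = 192; col = 'olive'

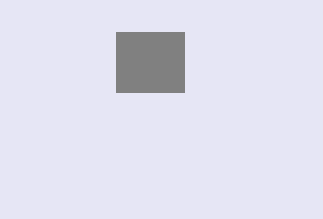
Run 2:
p = 116, q = 32, s = 184, t = 92, col = 'gray'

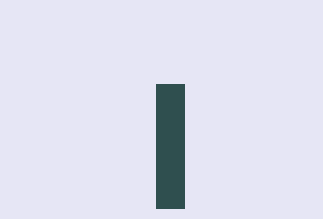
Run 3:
p = 156; q = 84; s = 184; t = 208; col = 'darkslategray'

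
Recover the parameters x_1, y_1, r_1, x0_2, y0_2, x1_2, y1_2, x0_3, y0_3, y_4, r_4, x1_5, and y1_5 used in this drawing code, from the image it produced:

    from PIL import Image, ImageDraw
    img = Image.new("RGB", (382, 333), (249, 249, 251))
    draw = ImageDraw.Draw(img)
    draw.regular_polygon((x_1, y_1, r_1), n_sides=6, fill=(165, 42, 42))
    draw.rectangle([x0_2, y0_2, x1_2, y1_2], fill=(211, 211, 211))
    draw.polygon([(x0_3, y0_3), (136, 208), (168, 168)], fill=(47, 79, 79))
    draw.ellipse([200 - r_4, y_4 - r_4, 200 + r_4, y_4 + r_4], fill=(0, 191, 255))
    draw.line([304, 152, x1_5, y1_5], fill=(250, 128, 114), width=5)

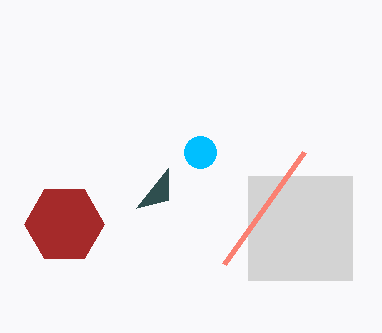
x_1 = 64, y_1 = 224, r_1 = 40, x0_2 = 248, y0_2 = 176, x1_2 = 352, y1_2 = 280, x0_3 = 168, y0_3 = 200, y_4 = 152, r_4 = 16, x1_5 = 224, y1_5 = 264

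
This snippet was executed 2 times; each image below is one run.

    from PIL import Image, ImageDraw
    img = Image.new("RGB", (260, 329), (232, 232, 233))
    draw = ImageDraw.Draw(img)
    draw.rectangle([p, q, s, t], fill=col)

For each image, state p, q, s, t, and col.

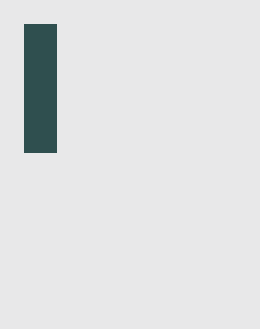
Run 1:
p = 24; q = 24; s = 56; t = 152; col = 'darkslategray'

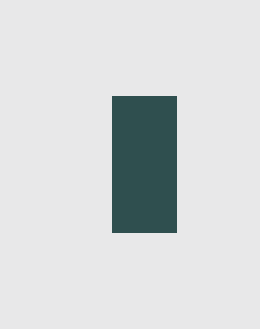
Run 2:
p = 112
q = 96
s = 176
t = 232
col = 'darkslategray'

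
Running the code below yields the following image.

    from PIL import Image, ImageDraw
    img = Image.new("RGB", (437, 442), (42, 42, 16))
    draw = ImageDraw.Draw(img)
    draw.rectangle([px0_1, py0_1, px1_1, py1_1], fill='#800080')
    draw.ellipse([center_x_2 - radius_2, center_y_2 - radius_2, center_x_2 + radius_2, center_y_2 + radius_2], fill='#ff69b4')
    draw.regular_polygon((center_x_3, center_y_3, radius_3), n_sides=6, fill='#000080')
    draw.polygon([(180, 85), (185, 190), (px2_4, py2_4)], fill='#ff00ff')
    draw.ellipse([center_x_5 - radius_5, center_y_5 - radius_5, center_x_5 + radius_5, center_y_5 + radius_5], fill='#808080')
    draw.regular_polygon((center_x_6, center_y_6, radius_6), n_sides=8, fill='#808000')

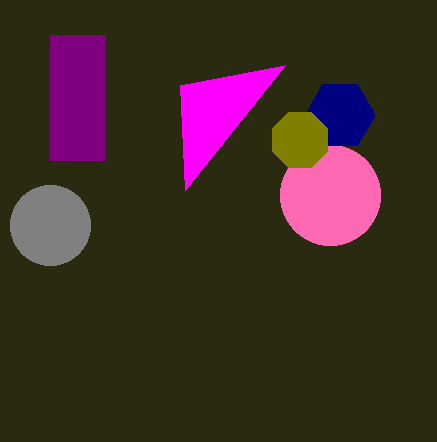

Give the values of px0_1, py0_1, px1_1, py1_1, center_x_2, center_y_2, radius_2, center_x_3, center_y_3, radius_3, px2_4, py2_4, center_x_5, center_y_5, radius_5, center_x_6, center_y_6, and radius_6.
px0_1 = 50, py0_1 = 35, px1_1 = 105, py1_1 = 160, center_x_2 = 330, center_y_2 = 195, radius_2 = 50, center_x_3 = 340, center_y_3 = 115, radius_3 = 35, px2_4 = 285, py2_4 = 65, center_x_5 = 50, center_y_5 = 225, radius_5 = 40, center_x_6 = 300, center_y_6 = 140, radius_6 = 30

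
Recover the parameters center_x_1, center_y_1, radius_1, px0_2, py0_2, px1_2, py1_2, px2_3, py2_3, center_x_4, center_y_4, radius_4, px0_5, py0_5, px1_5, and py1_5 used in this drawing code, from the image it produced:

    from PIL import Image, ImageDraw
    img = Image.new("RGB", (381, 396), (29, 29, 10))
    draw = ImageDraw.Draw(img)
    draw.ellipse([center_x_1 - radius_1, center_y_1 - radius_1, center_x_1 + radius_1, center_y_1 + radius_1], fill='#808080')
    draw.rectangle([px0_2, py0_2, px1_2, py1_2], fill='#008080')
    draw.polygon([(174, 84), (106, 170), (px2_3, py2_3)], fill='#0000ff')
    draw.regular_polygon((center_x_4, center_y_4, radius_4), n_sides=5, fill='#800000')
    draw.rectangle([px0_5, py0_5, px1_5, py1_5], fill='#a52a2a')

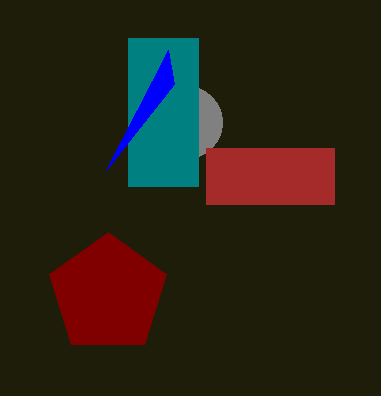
center_x_1 = 186, center_y_1 = 122, radius_1 = 36, px0_2 = 128, py0_2 = 38, px1_2 = 198, py1_2 = 186, px2_3 = 168, py2_3 = 50, center_x_4 = 108, center_y_4 = 294, radius_4 = 62, px0_5 = 206, py0_5 = 148, px1_5 = 334, py1_5 = 204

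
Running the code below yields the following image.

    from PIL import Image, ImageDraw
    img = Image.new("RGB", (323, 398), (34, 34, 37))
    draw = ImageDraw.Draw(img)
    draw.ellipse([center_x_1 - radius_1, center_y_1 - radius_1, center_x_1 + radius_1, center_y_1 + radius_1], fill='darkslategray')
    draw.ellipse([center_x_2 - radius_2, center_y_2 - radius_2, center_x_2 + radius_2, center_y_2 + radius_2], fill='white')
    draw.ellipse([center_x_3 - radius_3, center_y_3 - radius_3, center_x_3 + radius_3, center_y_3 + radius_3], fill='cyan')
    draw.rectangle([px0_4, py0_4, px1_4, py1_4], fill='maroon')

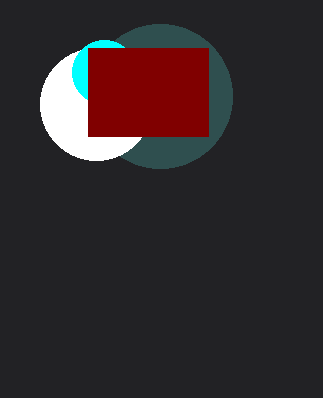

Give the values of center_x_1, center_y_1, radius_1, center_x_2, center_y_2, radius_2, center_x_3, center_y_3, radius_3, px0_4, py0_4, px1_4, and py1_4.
center_x_1 = 160
center_y_1 = 96
radius_1 = 72
center_x_2 = 96
center_y_2 = 104
radius_2 = 56
center_x_3 = 104
center_y_3 = 72
radius_3 = 32
px0_4 = 88
py0_4 = 48
px1_4 = 208
py1_4 = 136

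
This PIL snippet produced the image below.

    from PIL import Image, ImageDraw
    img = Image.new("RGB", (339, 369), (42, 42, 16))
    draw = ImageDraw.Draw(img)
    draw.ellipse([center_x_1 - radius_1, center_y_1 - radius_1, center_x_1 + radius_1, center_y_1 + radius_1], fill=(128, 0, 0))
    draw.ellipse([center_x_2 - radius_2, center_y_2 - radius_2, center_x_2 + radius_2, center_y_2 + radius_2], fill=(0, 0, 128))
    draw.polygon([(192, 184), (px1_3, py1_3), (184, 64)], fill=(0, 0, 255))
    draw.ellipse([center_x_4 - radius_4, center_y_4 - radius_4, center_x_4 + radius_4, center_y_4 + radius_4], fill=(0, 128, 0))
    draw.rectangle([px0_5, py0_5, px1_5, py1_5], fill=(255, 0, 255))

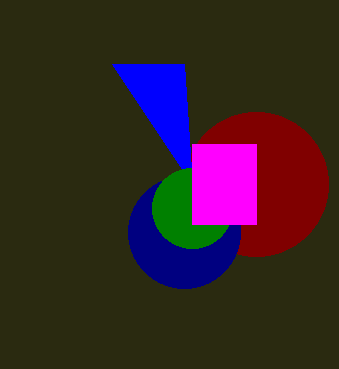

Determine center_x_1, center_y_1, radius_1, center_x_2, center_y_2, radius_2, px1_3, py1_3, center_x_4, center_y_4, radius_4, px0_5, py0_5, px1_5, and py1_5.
center_x_1 = 256, center_y_1 = 184, radius_1 = 72, center_x_2 = 184, center_y_2 = 232, radius_2 = 56, px1_3 = 112, py1_3 = 64, center_x_4 = 192, center_y_4 = 208, radius_4 = 40, px0_5 = 192, py0_5 = 144, px1_5 = 256, py1_5 = 224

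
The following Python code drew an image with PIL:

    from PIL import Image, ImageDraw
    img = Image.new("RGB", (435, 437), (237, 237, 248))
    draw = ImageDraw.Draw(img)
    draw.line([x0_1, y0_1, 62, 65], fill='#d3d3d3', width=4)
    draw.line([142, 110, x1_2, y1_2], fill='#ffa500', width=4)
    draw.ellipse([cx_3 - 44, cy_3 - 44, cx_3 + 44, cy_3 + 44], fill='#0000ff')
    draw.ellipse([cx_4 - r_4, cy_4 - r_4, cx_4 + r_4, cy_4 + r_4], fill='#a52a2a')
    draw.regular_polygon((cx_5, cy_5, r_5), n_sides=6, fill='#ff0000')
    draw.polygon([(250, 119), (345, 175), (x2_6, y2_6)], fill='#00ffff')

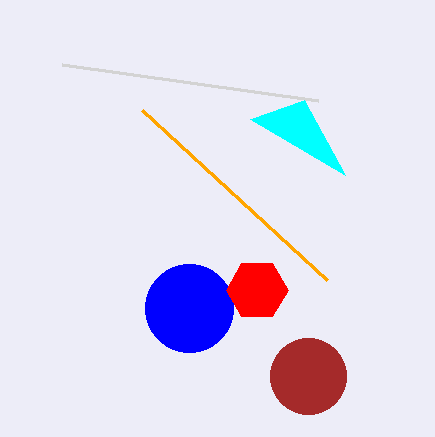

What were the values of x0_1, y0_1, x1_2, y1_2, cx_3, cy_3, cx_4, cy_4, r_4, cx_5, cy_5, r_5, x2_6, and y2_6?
x0_1 = 318; y0_1 = 101; x1_2 = 327; y1_2 = 280; cx_3 = 189; cy_3 = 308; cx_4 = 308; cy_4 = 376; r_4 = 38; cx_5 = 257; cy_5 = 290; r_5 = 31; x2_6 = 304; y2_6 = 100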